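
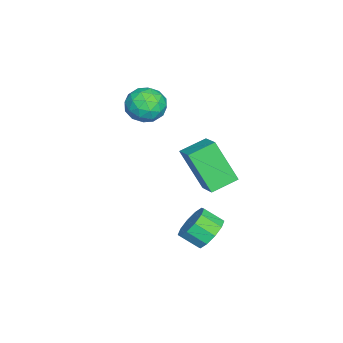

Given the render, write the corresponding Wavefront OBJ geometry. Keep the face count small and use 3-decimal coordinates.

v 1.057 2.677 -1.784
v 1.914 2.721 -1.73
v 1.92 1.888 -1.142
v 1.063 1.843 -1.196
v 1.709 3.003 -1.328
v 1.715 2.17 -0.74
v 1.255 3.16 -1.101
v 1.261 2.327 -0.513
v 0.725 3.133 -1.134
v 0.732 2.299 -0.546
v 0.322 2.931 -1.416
v 0.329 2.097 -0.828
v 0.2 2.632 -1.838
v 0.206 1.799 -1.25
v 0.405 2.35 -2.24
v 0.411 1.517 -1.652
v 0.859 2.193 -2.467
v 0.865 1.36 -1.879
v 1.388 2.221 -2.434
v 1.395 1.387 -1.846
v 1.791 2.423 -2.152
v 1.798 1.589 -1.564
v -2.663 -0.761 3.142
v -1.96 -0.237 2.787
v -1.68 -1.423 4.113
v -0.977 -0.899 3.758
v -1.661 -0.489 4.268
v -2.268 -0.08 3.668
v -1.372 -1.58 3.232
v -1.979 -1.171 2.632
v -1.162 -0.743 2.843
v -1.34 -0.069 3.482
v -2.3 -1.591 3.418
v -2.478 -0.917 4.057
v -2.398 -0.441 2.88
v -1.242 -1.219 4.02
v -1.644 -0.978 4.32
v -1.231 -0.67 4.111
v -2.579 -0.349 3.397
v -2.165 -0.041 3.188
v -1.99 -0.189 4.059
v -1.475 -1.619 3.712
v -1.061 -1.311 3.503
v -2.409 -0.99 2.789
v -1.996 -0.682 2.58
v -1.65 -1.471 2.841
v -1.515 -0.431 2.703
v -0.938 -0.819 3.274
v -1.17 -1.22 2.965
v -1.527 -0.979 2.612
v -1.62 -0.035 3.079
v -1.042 -0.423 3.65
v -1.444 -0.183 3.95
v -1.801 0.058 3.597
v -1.151 -0.332 3.112
v -2.598 -1.237 3.25
v -2.02 -1.625 3.821
v -1.839 -1.718 3.303
v -2.196 -1.477 2.95
v -2.702 -0.841 3.626
v -2.125 -1.229 4.197
v -2.113 -0.681 4.288
v -2.47 -0.44 3.935
v -2.489 -1.328 3.788
v -0.689 1.873 -0.38
v -1.003 0.808 1.461
v -1.502 2.782 0.008
v -1.816 1.717 1.849
v 0.236 2.483 0.131
v -0.078 1.418 1.972
v -0.577 3.392 0.519
v -0.891 2.327 2.36
f 2 1 5
f 2 5 3
f 3 5 6
f 3 6 4
f 5 1 7
f 5 7 6
f 6 7 8
f 6 8 4
f 7 1 9
f 7 9 8
f 8 9 10
f 8 10 4
f 9 1 11
f 9 11 10
f 10 11 12
f 10 12 4
f 11 1 13
f 11 13 12
f 12 13 14
f 12 14 4
f 13 1 15
f 13 15 14
f 14 15 16
f 14 16 4
f 15 1 17
f 15 17 16
f 16 17 18
f 16 18 4
f 17 1 19
f 17 19 18
f 18 19 20
f 18 20 4
f 19 1 21
f 19 21 20
f 20 21 22
f 20 22 4
f 21 1 2
f 21 2 22
f 22 2 3
f 22 3 4
f 23 60 39
f 60 34 63
f 39 63 28
f 60 63 39
f 23 39 35
f 39 28 40
f 35 40 24
f 39 40 35
f 23 35 44
f 35 24 45
f 44 45 30
f 35 45 44
f 23 44 56
f 44 30 59
f 56 59 33
f 44 59 56
f 23 56 60
f 56 33 64
f 60 64 34
f 56 64 60
f 24 40 51
f 40 28 54
f 51 54 32
f 40 54 51
f 28 63 41
f 63 34 62
f 41 62 27
f 63 62 41
f 34 64 61
f 64 33 57
f 61 57 25
f 64 57 61
f 33 59 58
f 59 30 46
f 58 46 29
f 59 46 58
f 30 45 50
f 45 24 47
f 50 47 31
f 45 47 50
f 26 52 38
f 52 32 53
f 38 53 27
f 52 53 38
f 26 38 36
f 38 27 37
f 36 37 25
f 38 37 36
f 26 36 43
f 36 25 42
f 43 42 29
f 36 42 43
f 26 43 48
f 43 29 49
f 48 49 31
f 43 49 48
f 26 48 52
f 48 31 55
f 52 55 32
f 48 55 52
f 27 53 41
f 53 32 54
f 41 54 28
f 53 54 41
f 25 37 61
f 37 27 62
f 61 62 34
f 37 62 61
f 29 42 58
f 42 25 57
f 58 57 33
f 42 57 58
f 31 49 50
f 49 29 46
f 50 46 30
f 49 46 50
f 32 55 51
f 55 31 47
f 51 47 24
f 55 47 51
f 66 68 65
f 69 66 65
f 65 68 67
f 67 69 65
f 66 72 68
f 70 66 69
f 70 72 66
f 68 72 67
f 71 69 67
f 67 72 71
f 71 70 69
f 72 70 71



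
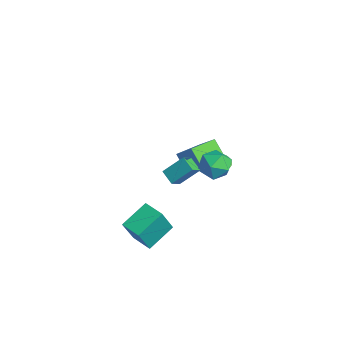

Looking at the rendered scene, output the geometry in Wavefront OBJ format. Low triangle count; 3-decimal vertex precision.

v 0.307 2.756 -0.817
v 0.771 2.782 -1.111
v 1.377 3.21 -0.117
v 0.913 3.184 0.177
v 0.689 2.977 -1.145
v 1.295 3.405 -0.151
v 0.549 3.139 -1.129
v 1.154 3.567 -0.135
v 0.372 3.242 -1.066
v 0.977 3.67 -0.072
v 0.185 3.271 -0.964
v 0.79 3.7 0.029
v 0.017 3.222 -0.841
v 0.622 3.65 0.153
v -0.107 3.102 -0.713
v 0.498 3.53 0.28
v -0.168 2.929 -0.602
v 0.437 3.357 0.392
v -0.157 2.73 -0.523
v 0.449 3.158 0.471
v -0.075 2.535 -0.489
v 0.531 2.963 0.505
v 0.066 2.373 -0.505
v 0.671 2.801 0.489
v 0.243 2.27 -0.568
v 0.848 2.698 0.426
v 0.43 2.24 -0.669
v 1.035 2.669 0.324
v 0.598 2.29 -0.793
v 1.203 2.718 0.201
v 0.722 2.41 -0.92
v 1.327 2.838 0.073
v 0.783 2.583 -1.032
v 1.388 3.011 -0.038
v 2.75 1.977 1.958
v 3.808 1.958 1.683
v 3.072 0.842 3.277
v 4.13 0.823 3.002
v 3.694 1.728 3.434
v 3.495 2.429 2.619
v 3.385 0.371 2.341
v 3.186 1.072 1.526
v 4.201 0.965 1.92
v 4.391 1.804 2.595
v 2.489 0.996 2.365
v 2.679 1.835 3.04
v 2.68 -1.439 2.293
v 2.999 -0.328 3.37
v 2.288 -0.766 1.714
v 2.608 0.345 2.791
v 3.572 -1.285 1.869
v 3.892 -0.174 2.946
v 3.181 -0.612 1.29
v 3.5 0.499 2.367
v 1.62 -2.809 -4.107
v 2.069 -3.671 -2.178
v 1.075 -1.131 -3.231
v 1.524 -1.992 -1.302
v 2.896 -2.348 -4.198
v 3.345 -3.209 -2.269
v 2.351 -0.669 -3.322
v 2.8 -1.531 -1.393
v -3.735 2.951 -4.465
v -4.761 2.715 -3.425
v -4.312 4.776 -4.619
v -5.338 4.539 -3.579
v -2.582 3.421 -3.221
v -3.608 3.184 -2.181
v -3.159 5.245 -3.375
v -4.185 5.009 -2.335
f 2 1 5
f 2 5 3
f 3 5 6
f 3 6 4
f 5 1 7
f 5 7 6
f 6 7 8
f 6 8 4
f 7 1 9
f 7 9 8
f 8 9 10
f 8 10 4
f 9 1 11
f 9 11 10
f 10 11 12
f 10 12 4
f 11 1 13
f 11 13 12
f 12 13 14
f 12 14 4
f 13 1 15
f 13 15 14
f 14 15 16
f 14 16 4
f 15 1 17
f 15 17 16
f 16 17 18
f 16 18 4
f 17 1 19
f 17 19 18
f 18 19 20
f 18 20 4
f 19 1 21
f 19 21 20
f 20 21 22
f 20 22 4
f 21 1 23
f 21 23 22
f 22 23 24
f 22 24 4
f 23 1 25
f 23 25 24
f 24 25 26
f 24 26 4
f 25 1 27
f 25 27 26
f 26 27 28
f 26 28 4
f 27 1 29
f 27 29 28
f 28 29 30
f 28 30 4
f 29 1 31
f 29 31 30
f 30 31 32
f 30 32 4
f 31 1 33
f 31 33 32
f 32 33 34
f 32 34 4
f 33 1 2
f 33 2 34
f 34 2 3
f 34 3 4
f 35 46 40
f 35 40 36
f 35 36 42
f 35 42 45
f 35 45 46
f 36 40 44
f 40 46 39
f 46 45 37
f 45 42 41
f 42 36 43
f 38 44 39
f 38 39 37
f 38 37 41
f 38 41 43
f 38 43 44
f 39 44 40
f 37 39 46
f 41 37 45
f 43 41 42
f 44 43 36
f 48 50 47
f 51 48 47
f 47 50 49
f 49 51 47
f 48 54 50
f 52 48 51
f 52 54 48
f 50 54 49
f 53 51 49
f 49 54 53
f 53 52 51
f 54 52 53
f 56 58 55
f 59 56 55
f 55 58 57
f 57 59 55
f 56 62 58
f 60 56 59
f 60 62 56
f 58 62 57
f 61 59 57
f 57 62 61
f 61 60 59
f 62 60 61
f 64 66 63
f 67 64 63
f 63 66 65
f 65 67 63
f 64 70 66
f 68 64 67
f 68 70 64
f 66 70 65
f 69 67 65
f 65 70 69
f 69 68 67
f 70 68 69



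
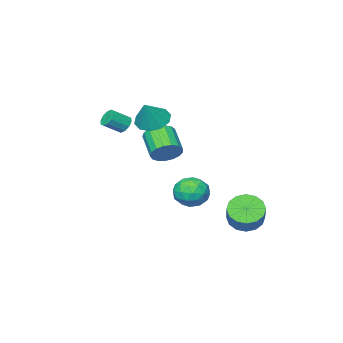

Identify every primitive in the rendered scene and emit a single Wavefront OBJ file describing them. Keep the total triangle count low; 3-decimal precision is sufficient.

v 3.239 -0.72 2.588
v 3.61 -0.585 2.123
v 4.533 -0.906 2.767
v 4.161 -1.04 3.232
v 3.571 -0.275 2.334
v 4.493 -0.596 2.978
v 3.404 -0.135 2.642
v 4.327 -0.456 3.286
v 3.175 -0.218 2.929
v 4.098 -0.539 3.573
v 2.97 -0.493 3.086
v 3.893 -0.813 3.73
v 2.867 -0.854 3.053
v 3.79 -1.175 3.697
v 2.907 -1.164 2.842
v 3.829 -1.485 3.486
v 3.073 -1.304 2.534
v 3.996 -1.625 3.178
v 3.302 -1.221 2.247
v 4.225 -1.542 2.891
v 3.507 -0.947 2.09
v 4.43 -1.267 2.734
v 1.063 -1.016 2.436
v 1.717 -0.445 1.845
v 1.957 -0.624 3.804
v 1.238 -0.057 2.047
v 0.692 -0.035 2.397
v 0.288 -0.388 2.763
v 0.18 -0.981 3.003
v 0.41 -1.587 3.028
v 0.889 -1.976 2.826
v 1.434 -1.998 2.475
v 1.838 -1.645 2.11
v 1.946 -1.052 1.869
v -2.043 3.193 -4.507
v -1.258 3.309 -5.21
v -0.312 4.383 -3.976
v -1.097 4.267 -3.273
v -1.601 3.726 -5.31
v -0.655 4.8 -4.076
v -2.062 3.999 -5.194
v -1.116 5.074 -3.961
v -2.519 4.057 -4.895
v -1.572 5.131 -3.661
v -2.847 3.883 -4.492
v -1.901 4.958 -3.258
v -2.96 3.524 -4.092
v -2.014 4.599 -2.858
v -2.828 3.077 -3.804
v -1.882 4.151 -2.57
v -2.485 2.66 -3.704
v -1.539 3.734 -2.47
v -2.024 2.386 -3.819
v -1.078 3.461 -2.586
v -1.568 2.329 -4.119
v -0.621 3.403 -2.885
v -1.239 2.502 -4.522
v -0.293 3.577 -3.288
v -1.126 2.861 -4.922
v -0.18 3.936 -3.688
v -1.527 0.408 -2.835
v -1.108 1.104 -3.598
v 0.128 -0.224 -2.502
v 0.547 0.472 -3.265
v 0.134 0.874 -2.311
v -0.889 1.265 -2.517
v -0.091 -0.385 -3.583
v -1.114 0.006 -3.789
v -0.22 0.614 -4.06
v -0.082 1.392 -3.274
v -0.898 -0.512 -2.826
v -0.76 0.266 -2.04
v -1.463 0.811 -3.246
v 0.483 0.069 -2.854
v 0.24 0.305 -2.294
v 0.487 0.714 -2.742
v -1.335 0.906 -2.61
v -1.088 1.315 -3.059
v -0.358 1.18 -2.302
v 0.108 -0.435 -3.041
v 0.355 -0.026 -3.49
v -1.467 0.166 -3.358
v -1.22 0.575 -3.806
v -0.622 -0.3 -3.798
v -0.695 0.933 -3.966
v 0.278 0.561 -3.77
v -0.097 0.058 -3.957
v -0.698 0.287 -4.078
v -0.614 1.39 -3.504
v 0.36 1.019 -3.308
v 0.117 1.255 -2.748
v -0.485 1.484 -2.869
v -0.092 1.102 -3.776
v -1.34 -0.139 -2.792
v -0.366 -0.51 -2.596
v -0.495 -0.604 -3.231
v -1.097 -0.375 -3.352
v -1.258 0.319 -2.33
v -0.285 -0.053 -2.134
v -0.282 0.593 -2.022
v -0.883 0.822 -2.143
v -0.888 -0.222 -2.324
v -0.628 -1.858 -0.764
v 0.157 -1.79 -0.217
v -0.426 -3.175 0.792
v -1.212 -3.242 0.244
v -0.145 -1.512 -0.01
v -0.729 -2.897 0.998
v -0.558 -1.313 0.023
v -1.141 -2.698 1.032
v -0.987 -1.239 -0.123
v -1.571 -2.624 0.885
v -1.334 -1.307 -0.417
v -1.917 -2.692 0.592
v -1.519 -1.501 -0.79
v -2.103 -2.886 0.219
v -1.5 -1.776 -1.157
v -2.084 -3.161 -0.149
v -1.282 -2.07 -1.435
v -1.865 -3.455 -0.426
v -0.913 -2.316 -1.558
v -1.497 -3.701 -0.55
v -0.48 -2.456 -1.5
v -1.063 -3.841 -0.491
v -0.08 -2.459 -1.273
v -0.664 -3.844 -0.265
v 0.194 -2.325 -0.93
v -0.39 -3.71 0.079
v 0.28 -2.083 -0.549
v -0.304 -3.468 0.46
f 2 1 5
f 2 5 3
f 3 5 6
f 3 6 4
f 5 1 7
f 5 7 6
f 6 7 8
f 6 8 4
f 7 1 9
f 7 9 8
f 8 9 10
f 8 10 4
f 9 1 11
f 9 11 10
f 10 11 12
f 10 12 4
f 11 1 13
f 11 13 12
f 12 13 14
f 12 14 4
f 13 1 15
f 13 15 14
f 14 15 16
f 14 16 4
f 15 1 17
f 15 17 16
f 16 17 18
f 16 18 4
f 17 1 19
f 17 19 18
f 18 19 20
f 18 20 4
f 19 1 21
f 19 21 20
f 20 21 22
f 20 22 4
f 21 1 2
f 21 2 22
f 22 2 3
f 22 3 4
f 24 23 26
f 24 26 25
f 26 23 27
f 26 27 25
f 27 23 28
f 27 28 25
f 28 23 29
f 28 29 25
f 29 23 30
f 29 30 25
f 30 23 31
f 30 31 25
f 31 23 32
f 31 32 25
f 32 23 33
f 32 33 25
f 33 23 34
f 33 34 25
f 34 23 24
f 34 24 25
f 36 35 39
f 36 39 37
f 37 39 40
f 37 40 38
f 39 35 41
f 39 41 40
f 40 41 42
f 40 42 38
f 41 35 43
f 41 43 42
f 42 43 44
f 42 44 38
f 43 35 45
f 43 45 44
f 44 45 46
f 44 46 38
f 45 35 47
f 45 47 46
f 46 47 48
f 46 48 38
f 47 35 49
f 47 49 48
f 48 49 50
f 48 50 38
f 49 35 51
f 49 51 50
f 50 51 52
f 50 52 38
f 51 35 53
f 51 53 52
f 52 53 54
f 52 54 38
f 53 35 55
f 53 55 54
f 54 55 56
f 54 56 38
f 55 35 57
f 55 57 56
f 56 57 58
f 56 58 38
f 57 35 59
f 57 59 58
f 58 59 60
f 58 60 38
f 59 35 36
f 59 36 60
f 60 36 37
f 60 37 38
f 61 98 77
f 98 72 101
f 77 101 66
f 98 101 77
f 61 77 73
f 77 66 78
f 73 78 62
f 77 78 73
f 61 73 82
f 73 62 83
f 82 83 68
f 73 83 82
f 61 82 94
f 82 68 97
f 94 97 71
f 82 97 94
f 61 94 98
f 94 71 102
f 98 102 72
f 94 102 98
f 62 78 89
f 78 66 92
f 89 92 70
f 78 92 89
f 66 101 79
f 101 72 100
f 79 100 65
f 101 100 79
f 72 102 99
f 102 71 95
f 99 95 63
f 102 95 99
f 71 97 96
f 97 68 84
f 96 84 67
f 97 84 96
f 68 83 88
f 83 62 85
f 88 85 69
f 83 85 88
f 64 90 76
f 90 70 91
f 76 91 65
f 90 91 76
f 64 76 74
f 76 65 75
f 74 75 63
f 76 75 74
f 64 74 81
f 74 63 80
f 81 80 67
f 74 80 81
f 64 81 86
f 81 67 87
f 86 87 69
f 81 87 86
f 64 86 90
f 86 69 93
f 90 93 70
f 86 93 90
f 65 91 79
f 91 70 92
f 79 92 66
f 91 92 79
f 63 75 99
f 75 65 100
f 99 100 72
f 75 100 99
f 67 80 96
f 80 63 95
f 96 95 71
f 80 95 96
f 69 87 88
f 87 67 84
f 88 84 68
f 87 84 88
f 70 93 89
f 93 69 85
f 89 85 62
f 93 85 89
f 104 103 107
f 104 107 105
f 105 107 108
f 105 108 106
f 107 103 109
f 107 109 108
f 108 109 110
f 108 110 106
f 109 103 111
f 109 111 110
f 110 111 112
f 110 112 106
f 111 103 113
f 111 113 112
f 112 113 114
f 112 114 106
f 113 103 115
f 113 115 114
f 114 115 116
f 114 116 106
f 115 103 117
f 115 117 116
f 116 117 118
f 116 118 106
f 117 103 119
f 117 119 118
f 118 119 120
f 118 120 106
f 119 103 121
f 119 121 120
f 120 121 122
f 120 122 106
f 121 103 123
f 121 123 122
f 122 123 124
f 122 124 106
f 123 103 125
f 123 125 124
f 124 125 126
f 124 126 106
f 125 103 127
f 125 127 126
f 126 127 128
f 126 128 106
f 127 103 129
f 127 129 128
f 128 129 130
f 128 130 106
f 129 103 104
f 129 104 130
f 130 104 105
f 130 105 106



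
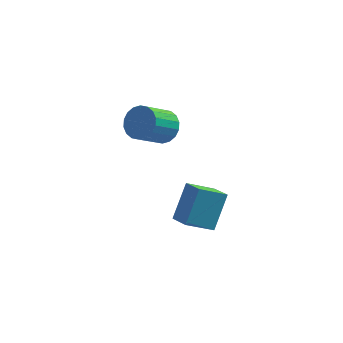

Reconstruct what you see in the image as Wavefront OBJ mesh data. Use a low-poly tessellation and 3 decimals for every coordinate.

v 3.99 -3.476 -5.214
v 2.612 -3.939 -4.258
v 4.62 -2.185 -3.682
v 3.242 -2.648 -2.726
v 4.618 -4.352 -4.734
v 3.24 -4.815 -3.778
v 5.248 -3.061 -3.202
v 3.87 -3.524 -2.246
v 2.123 -1.661 0.842
v 2.48 -1.125 1.54
v 1.394 -2.062 2.816
v 1.037 -2.599 2.118
v 2.142 -0.904 1.414
v 1.056 -1.841 2.691
v 1.8 -0.833 1.176
v 0.714 -1.77 2.452
v 1.522 -0.926 0.871
v 0.437 -1.863 2.147
v 1.363 -1.165 0.56
v 0.278 -2.102 1.837
v 1.355 -1.502 0.306
v 0.269 -2.439 1.582
v 1.499 -1.871 0.157
v 0.413 -2.808 1.433
v 1.766 -2.198 0.144
v 0.68 -3.135 1.42
v 2.104 -2.419 0.269
v 1.018 -3.356 1.546
v 2.446 -2.49 0.508
v 1.36 -3.427 1.784
v 2.723 -2.397 0.813
v 1.638 -3.334 2.089
v 2.882 -2.158 1.123
v 1.797 -3.095 2.4
v 2.891 -1.821 1.378
v 1.805 -2.758 2.654
v 2.747 -1.452 1.527
v 1.661 -2.389 2.803
f 2 4 1
f 5 2 1
f 1 4 3
f 3 5 1
f 2 8 4
f 6 2 5
f 6 8 2
f 4 8 3
f 7 5 3
f 3 8 7
f 7 6 5
f 8 6 7
f 10 9 13
f 10 13 11
f 11 13 14
f 11 14 12
f 13 9 15
f 13 15 14
f 14 15 16
f 14 16 12
f 15 9 17
f 15 17 16
f 16 17 18
f 16 18 12
f 17 9 19
f 17 19 18
f 18 19 20
f 18 20 12
f 19 9 21
f 19 21 20
f 20 21 22
f 20 22 12
f 21 9 23
f 21 23 22
f 22 23 24
f 22 24 12
f 23 9 25
f 23 25 24
f 24 25 26
f 24 26 12
f 25 9 27
f 25 27 26
f 26 27 28
f 26 28 12
f 27 9 29
f 27 29 28
f 28 29 30
f 28 30 12
f 29 9 31
f 29 31 30
f 30 31 32
f 30 32 12
f 31 9 33
f 31 33 32
f 32 33 34
f 32 34 12
f 33 9 35
f 33 35 34
f 34 35 36
f 34 36 12
f 35 9 37
f 35 37 36
f 36 37 38
f 36 38 12
f 37 9 10
f 37 10 38
f 38 10 11
f 38 11 12



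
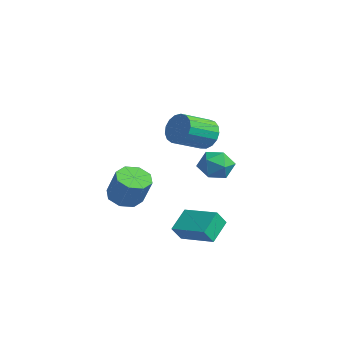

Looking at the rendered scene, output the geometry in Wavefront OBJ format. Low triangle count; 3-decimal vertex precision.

v 0.976 -1.159 0.829
v 1.45 -0.417 1.459
v 2.53 -1.923 0.561
v 3.004 -1.181 1.191
v 2.34 -1.917 1.627
v 1.379 -1.445 1.793
v 2.601 -0.895 0.227
v 1.64 -0.423 0.393
v 2.454 -0.254 1.087
v 2.293 -0.885 1.952
v 1.687 -1.455 0.068
v 1.526 -2.086 0.933
v 1.304 -1.385 3.036
v 1.912 -0.994 3.741
v 2.164 -2.804 4.529
v 1.556 -3.195 3.824
v 1.472 -0.968 3.941
v 1.724 -2.778 4.728
v 0.994 -1.038 3.933
v 1.246 -2.848 4.72
v 0.587 -1.187 3.719
v 0.839 -2.998 4.507
v 0.344 -1.382 3.349
v 0.596 -3.192 4.137
v 0.321 -1.577 2.908
v 0.573 -3.388 3.695
v 0.523 -1.729 2.496
v 0.775 -3.539 3.283
v 0.905 -1.801 2.207
v 1.156 -3.611 2.995
v 1.377 -1.778 2.109
v 1.629 -3.588 2.896
v 1.833 -1.665 2.223
v 2.085 -3.475 3.01
v 2.168 -1.488 2.523
v 2.42 -3.298 3.311
v 2.305 -1.287 2.941
v 2.557 -3.097 3.729
v 2.213 -1.109 3.381
v 2.464 -2.919 4.168
v 2.849 -4.211 -2.744
v 2.164 -3.095 -1.825
v 2.701 -3.579 -3.62
v 2.017 -2.463 -2.701
v 4.743 -3.317 -2.419
v 4.059 -2.201 -1.5
v 4.596 -2.685 -3.295
v 3.911 -1.569 -2.376
v -3.196 -4.006 -2.595
v -2.639 -3.184 -2.965
v -1.667 -3.072 -1.255
v -2.224 -3.894 -0.885
v -3.321 -2.953 -2.593
v -2.349 -2.842 -0.883
v -3.93 -3.339 -2.221
v -2.959 -3.228 -0.511
v -4.109 -4.116 -2.069
v -3.138 -4.004 -0.359
v -3.753 -4.828 -2.225
v -2.781 -4.716 -0.515
v -3.071 -5.058 -2.597
v -2.099 -4.947 -0.887
v -2.461 -4.672 -2.969
v -1.49 -4.561 -1.259
v -2.282 -3.896 -3.121
v -1.311 -3.784 -1.411
f 1 12 6
f 1 6 2
f 1 2 8
f 1 8 11
f 1 11 12
f 2 6 10
f 6 12 5
f 12 11 3
f 11 8 7
f 8 2 9
f 4 10 5
f 4 5 3
f 4 3 7
f 4 7 9
f 4 9 10
f 5 10 6
f 3 5 12
f 7 3 11
f 9 7 8
f 10 9 2
f 14 13 17
f 14 17 15
f 15 17 18
f 15 18 16
f 17 13 19
f 17 19 18
f 18 19 20
f 18 20 16
f 19 13 21
f 19 21 20
f 20 21 22
f 20 22 16
f 21 13 23
f 21 23 22
f 22 23 24
f 22 24 16
f 23 13 25
f 23 25 24
f 24 25 26
f 24 26 16
f 25 13 27
f 25 27 26
f 26 27 28
f 26 28 16
f 27 13 29
f 27 29 28
f 28 29 30
f 28 30 16
f 29 13 31
f 29 31 30
f 30 31 32
f 30 32 16
f 31 13 33
f 31 33 32
f 32 33 34
f 32 34 16
f 33 13 35
f 33 35 34
f 34 35 36
f 34 36 16
f 35 13 37
f 35 37 36
f 36 37 38
f 36 38 16
f 37 13 39
f 37 39 38
f 38 39 40
f 38 40 16
f 39 13 14
f 39 14 40
f 40 14 15
f 40 15 16
f 42 44 41
f 45 42 41
f 41 44 43
f 43 45 41
f 42 48 44
f 46 42 45
f 46 48 42
f 44 48 43
f 47 45 43
f 43 48 47
f 47 46 45
f 48 46 47
f 50 49 53
f 50 53 51
f 51 53 54
f 51 54 52
f 53 49 55
f 53 55 54
f 54 55 56
f 54 56 52
f 55 49 57
f 55 57 56
f 56 57 58
f 56 58 52
f 57 49 59
f 57 59 58
f 58 59 60
f 58 60 52
f 59 49 61
f 59 61 60
f 60 61 62
f 60 62 52
f 61 49 63
f 61 63 62
f 62 63 64
f 62 64 52
f 63 49 65
f 63 65 64
f 64 65 66
f 64 66 52
f 65 49 50
f 65 50 66
f 66 50 51
f 66 51 52



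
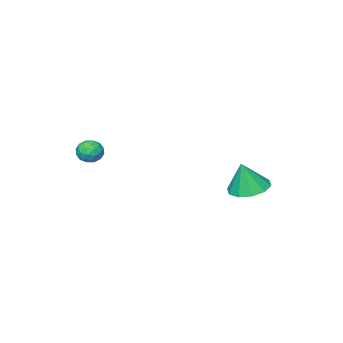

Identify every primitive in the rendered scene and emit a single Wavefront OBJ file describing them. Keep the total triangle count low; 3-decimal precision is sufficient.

v -2.094 1.174 -2.885
v -1.136 1.503 -3.123
v -1.666 1.066 -1.315
v -1.496 2.018 -2.99
v -2.084 2.211 -2.816
v -2.676 2.008 -2.669
v -3.045 1.486 -2.604
v -3.051 0.845 -2.647
v -2.691 0.329 -2.78
v -2.103 0.136 -2.953
v -1.511 0.339 -3.1
v -1.142 0.861 -3.165
v 3.421 -2.461 -0.027
v 4.026 -2.252 -0.266
v 3.694 -3.508 -0.254
v 4.299 -3.299 -0.493
v 4.162 -3.257 0.175
v 3.994 -2.609 0.316
v 3.726 -3.151 -0.836
v 3.558 -2.503 -0.695
v 4.215 -2.678 -0.766
v 4.484 -2.743 -0.141
v 3.236 -3.017 -0.379
v 3.505 -3.082 0.246
v 3.7 -2.264 -0.127
v 4.02 -3.496 -0.393
v 3.94 -3.471 -0.001
v 4.296 -3.348 -0.141
v 3.681 -2.475 0.215
v 4.036 -2.352 0.075
v 4.116 -2.942 0.334
v 3.684 -3.408 -0.595
v 4.039 -3.285 -0.735
v 3.424 -2.412 -0.379
v 3.78 -2.289 -0.519
v 3.604 -2.818 -0.854
v 4.166 -2.392 -0.561
v 4.327 -3.008 -0.694
v 3.99 -2.92 -0.896
v 3.891 -2.54 -0.813
v 4.325 -2.43 -0.193
v 4.485 -3.046 -0.327
v 4.404 -3.021 0.066
v 4.305 -2.641 0.148
v 4.436 -2.681 -0.487
v 3.235 -2.714 -0.193
v 3.395 -3.33 -0.327
v 3.415 -3.119 -0.668
v 3.316 -2.739 -0.586
v 3.393 -2.752 0.174
v 3.554 -3.368 0.041
v 3.829 -3.22 0.293
v 3.73 -2.84 0.376
v 3.284 -3.079 -0.033
f 2 1 4
f 2 4 3
f 4 1 5
f 4 5 3
f 5 1 6
f 5 6 3
f 6 1 7
f 6 7 3
f 7 1 8
f 7 8 3
f 8 1 9
f 8 9 3
f 9 1 10
f 9 10 3
f 10 1 11
f 10 11 3
f 11 1 12
f 11 12 3
f 12 1 2
f 12 2 3
f 13 50 29
f 50 24 53
f 29 53 18
f 50 53 29
f 13 29 25
f 29 18 30
f 25 30 14
f 29 30 25
f 13 25 34
f 25 14 35
f 34 35 20
f 25 35 34
f 13 34 46
f 34 20 49
f 46 49 23
f 34 49 46
f 13 46 50
f 46 23 54
f 50 54 24
f 46 54 50
f 14 30 41
f 30 18 44
f 41 44 22
f 30 44 41
f 18 53 31
f 53 24 52
f 31 52 17
f 53 52 31
f 24 54 51
f 54 23 47
f 51 47 15
f 54 47 51
f 23 49 48
f 49 20 36
f 48 36 19
f 49 36 48
f 20 35 40
f 35 14 37
f 40 37 21
f 35 37 40
f 16 42 28
f 42 22 43
f 28 43 17
f 42 43 28
f 16 28 26
f 28 17 27
f 26 27 15
f 28 27 26
f 16 26 33
f 26 15 32
f 33 32 19
f 26 32 33
f 16 33 38
f 33 19 39
f 38 39 21
f 33 39 38
f 16 38 42
f 38 21 45
f 42 45 22
f 38 45 42
f 17 43 31
f 43 22 44
f 31 44 18
f 43 44 31
f 15 27 51
f 27 17 52
f 51 52 24
f 27 52 51
f 19 32 48
f 32 15 47
f 48 47 23
f 32 47 48
f 21 39 40
f 39 19 36
f 40 36 20
f 39 36 40
f 22 45 41
f 45 21 37
f 41 37 14
f 45 37 41



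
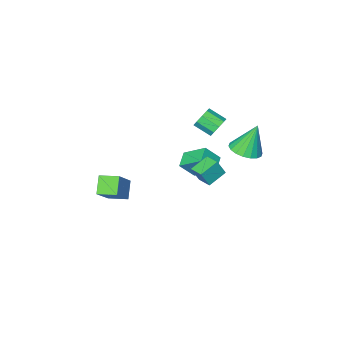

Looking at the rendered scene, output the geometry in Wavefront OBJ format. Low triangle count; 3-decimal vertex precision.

v -2.727 0.8 0.909
v -2.134 0.934 0.582
v -1.641 0.074 1.125
v -2.233 -0.06 1.451
v -2.154 1.177 0.986
v -1.661 0.317 1.529
v -2.442 1.244 1.354
v -1.949 0.384 1.896
v -2.863 1.103 1.513
v -2.37 0.243 2.056
v -3.221 0.82 1.39
v -2.728 -0.039 1.933
v -3.347 0.528 1.041
v -2.854 -0.332 1.584
v -3.182 0.363 0.631
v -2.689 -0.497 1.173
v -2.805 0.402 0.35
v -2.312 -0.457 0.893
v -2.391 0.628 0.331
v -1.898 -0.232 0.874
v -2.242 1.224 -1.8
v -1.795 1.082 -0.838
v -2.235 2.154 -1.665
v -1.789 2.012 -0.703
v -1.151 1.288 -2.297
v -0.705 1.146 -1.335
v -1.145 2.218 -2.162
v -0.698 2.076 -1.2
v -2.329 3.689 1.078
v -1.467 3.574 1.377
v -2.911 3.911 2.842
v -1.49 3.979 1.319
v -1.679 4.326 1.212
v -1.997 4.547 1.08
v -2.381 4.598 0.947
v -2.755 4.469 0.84
v -3.044 4.185 0.78
v -3.192 3.803 0.779
v -3.168 3.399 0.838
v -2.979 3.052 0.944
v -2.661 2.831 1.077
v -2.277 2.78 1.21
v -1.904 2.909 1.317
v -1.614 3.192 1.377
v 3.342 -0.609 -3.008
v 2.778 -1.234 -2.182
v 2.633 0.231 -2.857
v 2.069 -0.394 -2.03
v 4.511 0.134 -1.65
v 3.947 -0.491 -0.823
v 3.802 0.974 -1.498
v 3.238 0.349 -0.672
v -3.65 -2.222 -4.207
v -2.88 -2.562 -3.27
v -4.225 -0.992 -3.287
v -3.454 -1.332 -2.351
v -2.906 -1.588 -4.589
v -2.135 -1.928 -3.653
v -3.48 -0.358 -3.67
v -2.71 -0.698 -2.733
f 2 1 5
f 2 5 3
f 3 5 6
f 3 6 4
f 5 1 7
f 5 7 6
f 6 7 8
f 6 8 4
f 7 1 9
f 7 9 8
f 8 9 10
f 8 10 4
f 9 1 11
f 9 11 10
f 10 11 12
f 10 12 4
f 11 1 13
f 11 13 12
f 12 13 14
f 12 14 4
f 13 1 15
f 13 15 14
f 14 15 16
f 14 16 4
f 15 1 17
f 15 17 16
f 16 17 18
f 16 18 4
f 17 1 19
f 17 19 18
f 18 19 20
f 18 20 4
f 19 1 2
f 19 2 20
f 20 2 3
f 20 3 4
f 22 24 21
f 25 22 21
f 21 24 23
f 23 25 21
f 22 28 24
f 26 22 25
f 26 28 22
f 24 28 23
f 27 25 23
f 23 28 27
f 27 26 25
f 28 26 27
f 30 29 32
f 30 32 31
f 32 29 33
f 32 33 31
f 33 29 34
f 33 34 31
f 34 29 35
f 34 35 31
f 35 29 36
f 35 36 31
f 36 29 37
f 36 37 31
f 37 29 38
f 37 38 31
f 38 29 39
f 38 39 31
f 39 29 40
f 39 40 31
f 40 29 41
f 40 41 31
f 41 29 42
f 41 42 31
f 42 29 43
f 42 43 31
f 43 29 44
f 43 44 31
f 44 29 30
f 44 30 31
f 46 48 45
f 49 46 45
f 45 48 47
f 47 49 45
f 46 52 48
f 50 46 49
f 50 52 46
f 48 52 47
f 51 49 47
f 47 52 51
f 51 50 49
f 52 50 51
f 54 56 53
f 57 54 53
f 53 56 55
f 55 57 53
f 54 60 56
f 58 54 57
f 58 60 54
f 56 60 55
f 59 57 55
f 55 60 59
f 59 58 57
f 60 58 59



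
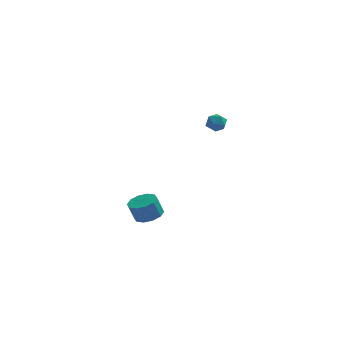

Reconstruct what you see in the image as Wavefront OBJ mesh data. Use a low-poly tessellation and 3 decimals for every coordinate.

v -3.707 1.188 -4.155
v -2.901 1.195 -3.884
v -3.267 1.16 -2.795
v -4.073 1.152 -3.065
v -3.064 1.693 -3.923
v -3.43 1.657 -2.833
v -3.473 1.998 -4.05
v -3.838 1.962 -2.96
v -3.971 1.993 -4.217
v -4.336 1.958 -3.127
v -4.368 1.681 -4.361
v -4.734 1.646 -3.271
v -4.513 1.18 -4.425
v -4.879 1.145 -3.336
v -4.35 0.683 -4.387
v -4.716 0.647 -3.297
v -3.942 0.378 -4.26
v -4.307 0.342 -3.17
v -3.444 0.382 -4.093
v -3.809 0.347 -3.003
v -3.046 0.694 -3.949
v -3.412 0.659 -2.859
v 0.018 0.157 3.654
v 0.442 -0.164 3.994
v -0.642 -0.616 3.746
v -0.218 -0.937 4.086
v -0.489 -0.42 4.326
v -0.081 0.058 4.269
v -0.119 -0.838 3.471
v 0.289 -0.36 3.414
v 0.357 -0.779 3.881
v 0.129 -0.52 4.409
v -0.329 -0.26 3.331
v -0.557 -0.001 3.859
f 2 1 5
f 2 5 3
f 3 5 6
f 3 6 4
f 5 1 7
f 5 7 6
f 6 7 8
f 6 8 4
f 7 1 9
f 7 9 8
f 8 9 10
f 8 10 4
f 9 1 11
f 9 11 10
f 10 11 12
f 10 12 4
f 11 1 13
f 11 13 12
f 12 13 14
f 12 14 4
f 13 1 15
f 13 15 14
f 14 15 16
f 14 16 4
f 15 1 17
f 15 17 16
f 16 17 18
f 16 18 4
f 17 1 19
f 17 19 18
f 18 19 20
f 18 20 4
f 19 1 21
f 19 21 20
f 20 21 22
f 20 22 4
f 21 1 2
f 21 2 22
f 22 2 3
f 22 3 4
f 23 34 28
f 23 28 24
f 23 24 30
f 23 30 33
f 23 33 34
f 24 28 32
f 28 34 27
f 34 33 25
f 33 30 29
f 30 24 31
f 26 32 27
f 26 27 25
f 26 25 29
f 26 29 31
f 26 31 32
f 27 32 28
f 25 27 34
f 29 25 33
f 31 29 30
f 32 31 24



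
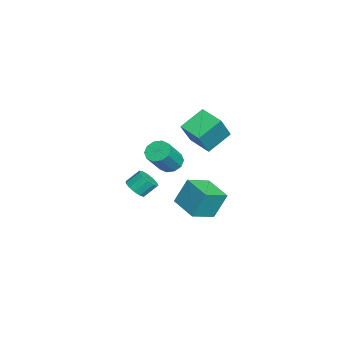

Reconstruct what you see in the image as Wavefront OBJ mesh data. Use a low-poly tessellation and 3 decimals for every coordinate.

v -0.072 -0.47 -2.935
v -0.226 0.278 -1.261
v 1.416 0.594 -3.273
v 1.262 1.341 -1.599
v 0.938 -1.681 -2.301
v 0.784 -0.934 -0.627
v 2.426 -0.618 -2.639
v 2.272 0.13 -0.965
v 3.397 -1.779 2.293
v 3.948 -1.995 1.784
v 4.994 -2.657 3.199
v 4.443 -2.441 3.707
v 4.043 -1.544 1.925
v 5.089 -2.206 3.339
v 3.892 -1.182 2.206
v 4.938 -1.845 3.62
v 3.552 -1.049 2.52
v 4.598 -1.711 3.935
v 3.152 -1.194 2.747
v 4.199 -1.857 4.162
v 2.846 -1.563 2.801
v 3.892 -2.225 4.216
v 2.751 -2.014 2.661
v 3.797 -2.676 4.075
v 2.902 -2.375 2.38
v 3.948 -3.038 3.794
v 3.242 -2.509 2.065
v 4.288 -3.171 3.48
v 3.641 -2.363 1.838
v 4.688 -3.026 3.253
v -3.5 -0.878 0.297
v -4.407 0.377 1.291
v -2.373 0.217 -0.056
v -3.28 1.471 0.938
v -2.44 -1.431 1.962
v -3.347 -0.177 2.956
v -1.313 -0.337 1.609
v -2.22 0.918 2.603
v -2.461 -4.083 -3.34
v -1.734 -3.792 -3.446
v -1.933 -3.006 -2.645
v -2.659 -3.297 -2.54
v -1.999 -3.572 -3.728
v -2.198 -2.786 -2.927
v -2.411 -3.515 -3.887
v -2.61 -2.728 -3.086
v -2.839 -3.638 -3.872
v -3.037 -2.851 -3.071
v -3.146 -3.902 -3.689
v -3.345 -3.115 -2.888
v -3.236 -4.224 -3.395
v -3.435 -3.437 -2.594
v -3.08 -4.501 -3.084
v -3.279 -3.715 -2.283
v -2.727 -4.646 -2.854
v -2.926 -3.859 -2.053
v -2.29 -4.612 -2.779
v -2.488 -3.825 -1.978
v -1.906 -4.41 -2.882
v -2.105 -3.623 -2.081
v -1.699 -4.104 -3.131
v -1.898 -3.318 -2.33
f 2 4 1
f 5 2 1
f 1 4 3
f 3 5 1
f 2 8 4
f 6 2 5
f 6 8 2
f 4 8 3
f 7 5 3
f 3 8 7
f 7 6 5
f 8 6 7
f 10 9 13
f 10 13 11
f 11 13 14
f 11 14 12
f 13 9 15
f 13 15 14
f 14 15 16
f 14 16 12
f 15 9 17
f 15 17 16
f 16 17 18
f 16 18 12
f 17 9 19
f 17 19 18
f 18 19 20
f 18 20 12
f 19 9 21
f 19 21 20
f 20 21 22
f 20 22 12
f 21 9 23
f 21 23 22
f 22 23 24
f 22 24 12
f 23 9 25
f 23 25 24
f 24 25 26
f 24 26 12
f 25 9 27
f 25 27 26
f 26 27 28
f 26 28 12
f 27 9 29
f 27 29 28
f 28 29 30
f 28 30 12
f 29 9 10
f 29 10 30
f 30 10 11
f 30 11 12
f 32 34 31
f 35 32 31
f 31 34 33
f 33 35 31
f 32 38 34
f 36 32 35
f 36 38 32
f 34 38 33
f 37 35 33
f 33 38 37
f 37 36 35
f 38 36 37
f 40 39 43
f 40 43 41
f 41 43 44
f 41 44 42
f 43 39 45
f 43 45 44
f 44 45 46
f 44 46 42
f 45 39 47
f 45 47 46
f 46 47 48
f 46 48 42
f 47 39 49
f 47 49 48
f 48 49 50
f 48 50 42
f 49 39 51
f 49 51 50
f 50 51 52
f 50 52 42
f 51 39 53
f 51 53 52
f 52 53 54
f 52 54 42
f 53 39 55
f 53 55 54
f 54 55 56
f 54 56 42
f 55 39 57
f 55 57 56
f 56 57 58
f 56 58 42
f 57 39 59
f 57 59 58
f 58 59 60
f 58 60 42
f 59 39 61
f 59 61 60
f 60 61 62
f 60 62 42
f 61 39 40
f 61 40 62
f 62 40 41
f 62 41 42



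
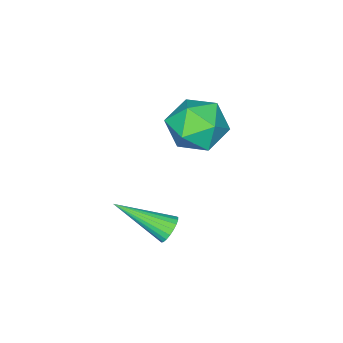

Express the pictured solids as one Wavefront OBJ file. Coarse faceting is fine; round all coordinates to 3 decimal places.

v -0.313 0.096 -3.822
v 0.039 0.416 -3.61
v 0.513 -1.436 -2.878
v -0.12 0.42 -3.464
v -0.313 0.369 -3.379
v -0.505 0.27 -3.371
v -0.664 0.142 -3.441
v -0.762 0.005 -3.577
v -0.783 -0.116 -3.755
v -0.722 -0.2 -3.944
v -0.591 -0.233 -4.113
v -0.411 -0.209 -4.231
v -0.215 -0.132 -4.279
v -0.035 -0.016 -4.247
v 0.096 0.12 -4.142
v 0.157 0.251 -3.981
v 0.137 0.356 -3.793
v -3.04 -0.494 -0.332
v -2.733 -0.06 0.587
v -1.407 -0.52 -0.867
v -1.1 -0.086 0.052
v -1.467 -1.082 0.032
v -2.476 -1.066 0.363
v -1.664 0.486 -0.643
v -2.673 0.502 -0.312
v -1.882 0.546 0.395
v -1.76 -0.423 0.812
v -2.38 -0.157 -1.092
v -2.258 -1.126 -0.675
f 2 1 4
f 2 4 3
f 4 1 5
f 4 5 3
f 5 1 6
f 5 6 3
f 6 1 7
f 6 7 3
f 7 1 8
f 7 8 3
f 8 1 9
f 8 9 3
f 9 1 10
f 9 10 3
f 10 1 11
f 10 11 3
f 11 1 12
f 11 12 3
f 12 1 13
f 12 13 3
f 13 1 14
f 13 14 3
f 14 1 15
f 14 15 3
f 15 1 16
f 15 16 3
f 16 1 17
f 16 17 3
f 17 1 2
f 17 2 3
f 18 29 23
f 18 23 19
f 18 19 25
f 18 25 28
f 18 28 29
f 19 23 27
f 23 29 22
f 29 28 20
f 28 25 24
f 25 19 26
f 21 27 22
f 21 22 20
f 21 20 24
f 21 24 26
f 21 26 27
f 22 27 23
f 20 22 29
f 24 20 28
f 26 24 25
f 27 26 19



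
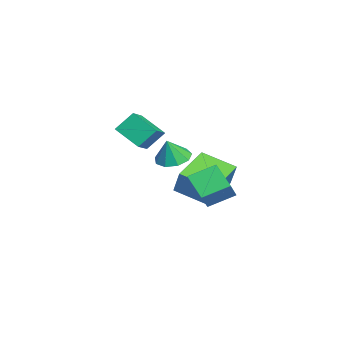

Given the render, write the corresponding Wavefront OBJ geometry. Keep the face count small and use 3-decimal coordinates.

v 2.069 2.621 -2.207
v 1.82 3.736 -1.675
v 3.048 3.177 -2.915
v 2.8 4.292 -2.382
v 2.8 2.388 -1.378
v 2.552 3.503 -0.845
v 3.78 2.944 -2.085
v 3.531 4.059 -1.553
v -1.623 1.76 -2.231
v -1.151 2.405 -2.201
v -1.337 1.5 -1.169
v -1.656 2.534 -2.033
v -2.145 2.301 -1.958
v -2.39 1.815 -2.011
v -2.277 1.303 -2.167
v -1.857 1.004 -2.352
v -1.328 1.06 -2.482
v -0.937 1.442 -2.493
v -0.867 1.974 -2.382
v -2.93 2.685 -3.446
v -2.423 2.932 -2.275
v -2.324 4.134 -4.014
v -1.816 4.381 -2.843
v -1.264 1.779 -3.977
v -0.756 2.026 -2.806
v -0.657 3.228 -4.545
v -0.15 3.475 -3.374
v -0.475 0.722 -1.271
v -1.162 -0.239 -0.577
v -0.675 1.451 -0.458
v -1.361 0.49 0.236
v 0.481 0.41 -0.756
v -0.205 -0.551 -0.062
v 0.282 1.139 0.057
v -0.405 0.178 0.751
f 2 4 1
f 5 2 1
f 1 4 3
f 3 5 1
f 2 8 4
f 6 2 5
f 6 8 2
f 4 8 3
f 7 5 3
f 3 8 7
f 7 6 5
f 8 6 7
f 10 9 12
f 10 12 11
f 12 9 13
f 12 13 11
f 13 9 14
f 13 14 11
f 14 9 15
f 14 15 11
f 15 9 16
f 15 16 11
f 16 9 17
f 16 17 11
f 17 9 18
f 17 18 11
f 18 9 19
f 18 19 11
f 19 9 10
f 19 10 11
f 21 23 20
f 24 21 20
f 20 23 22
f 22 24 20
f 21 27 23
f 25 21 24
f 25 27 21
f 23 27 22
f 26 24 22
f 22 27 26
f 26 25 24
f 27 25 26
f 29 31 28
f 32 29 28
f 28 31 30
f 30 32 28
f 29 35 31
f 33 29 32
f 33 35 29
f 31 35 30
f 34 32 30
f 30 35 34
f 34 33 32
f 35 33 34



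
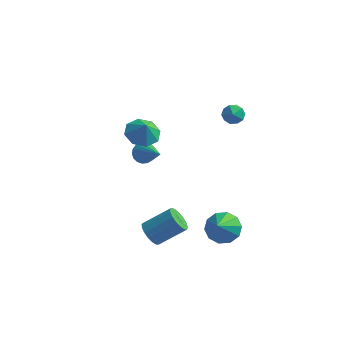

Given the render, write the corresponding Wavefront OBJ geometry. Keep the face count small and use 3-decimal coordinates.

v -0.6 -3.85 -1.832
v -0.148 -3.748 -2.459
v 1.133 -3.009 -1.415
v 0.68 -3.11 -0.788
v -0.346 -3.432 -2.44
v 0.935 -2.693 -1.396
v -0.602 -3.212 -2.281
v 0.678 -2.473 -1.237
v -0.858 -3.138 -2.02
v 0.422 -2.399 -0.976
v -1.055 -3.227 -1.715
v 0.225 -2.487 -0.671
v -1.148 -3.459 -1.437
v 0.133 -2.719 -0.394
v -1.115 -3.78 -1.25
v 0.166 -3.04 -0.206
v -0.964 -4.117 -1.196
v 0.316 -3.378 -0.152
v -0.73 -4.393 -1.288
v 0.55 -3.654 -0.244
v -0.466 -4.545 -1.504
v 0.814 -3.805 -0.46
v -0.233 -4.537 -1.795
v 1.047 -3.798 -0.752
v -0.084 -4.372 -2.095
v 1.196 -3.632 -1.051
v -0.053 -4.087 -2.335
v 1.227 -3.348 -1.291
v -4.004 3.697 -2.238
v -3.625 4.31 -2.117
v -2.576 2.583 -1.062
v -3.835 4.304 -1.869
v -4.077 4.178 -1.693
v -4.306 3.957 -1.626
v -4.474 3.684 -1.68
v -4.55 3.414 -1.844
v -4.517 3.201 -2.086
v -4.383 3.085 -2.359
v -4.174 3.091 -2.607
v -3.931 3.217 -2.783
v -3.703 3.438 -2.85
v -3.534 3.71 -2.796
v -3.459 3.98 -2.632
v -3.491 4.194 -2.39
v -3.891 3.226 -0.092
v -3.342 2.46 -0.531
v -3.529 2.934 0.872
v -2.931 3.139 -0.48
v -3.082 3.869 -0.202
v -3.707 4.223 0.141
v -4.441 3.992 0.348
v -4.852 3.313 0.297
v -4.701 2.583 0.018
v -4.076 2.229 -0.324
v 2.666 -1.854 -1.979
v 3.224 -1.232 -1.448
v 2.874 -3.366 -0.421
v 2.64 -1.146 -1.287
v 2.066 -1.331 -1.39
v 1.721 -1.715 -1.718
v 1.737 -2.153 -2.145
v 2.108 -2.477 -2.509
v 2.692 -2.563 -2.67
v 3.266 -2.378 -2.567
v 3.611 -1.993 -2.239
v 3.595 -1.555 -1.812
v 0.907 2.958 3.542
v 1.383 3.22 3.045
v 1.717 2.16 3.895
v 2.193 2.422 3.398
v 2.007 2.831 3.981
v 1.506 3.324 3.763
v 1.594 2.056 3.177
v 1.093 2.549 2.959
v 1.807 2.663 2.819
v 2.062 3.142 3.317
v 1.038 2.238 3.623
v 1.293 2.717 4.121
f 2 1 5
f 2 5 3
f 3 5 6
f 3 6 4
f 5 1 7
f 5 7 6
f 6 7 8
f 6 8 4
f 7 1 9
f 7 9 8
f 8 9 10
f 8 10 4
f 9 1 11
f 9 11 10
f 10 11 12
f 10 12 4
f 11 1 13
f 11 13 12
f 12 13 14
f 12 14 4
f 13 1 15
f 13 15 14
f 14 15 16
f 14 16 4
f 15 1 17
f 15 17 16
f 16 17 18
f 16 18 4
f 17 1 19
f 17 19 18
f 18 19 20
f 18 20 4
f 19 1 21
f 19 21 20
f 20 21 22
f 20 22 4
f 21 1 23
f 21 23 22
f 22 23 24
f 22 24 4
f 23 1 25
f 23 25 24
f 24 25 26
f 24 26 4
f 25 1 27
f 25 27 26
f 26 27 28
f 26 28 4
f 27 1 2
f 27 2 28
f 28 2 3
f 28 3 4
f 30 29 32
f 30 32 31
f 32 29 33
f 32 33 31
f 33 29 34
f 33 34 31
f 34 29 35
f 34 35 31
f 35 29 36
f 35 36 31
f 36 29 37
f 36 37 31
f 37 29 38
f 37 38 31
f 38 29 39
f 38 39 31
f 39 29 40
f 39 40 31
f 40 29 41
f 40 41 31
f 41 29 42
f 41 42 31
f 42 29 43
f 42 43 31
f 43 29 44
f 43 44 31
f 44 29 30
f 44 30 31
f 46 45 48
f 46 48 47
f 48 45 49
f 48 49 47
f 49 45 50
f 49 50 47
f 50 45 51
f 50 51 47
f 51 45 52
f 51 52 47
f 52 45 53
f 52 53 47
f 53 45 54
f 53 54 47
f 54 45 46
f 54 46 47
f 56 55 58
f 56 58 57
f 58 55 59
f 58 59 57
f 59 55 60
f 59 60 57
f 60 55 61
f 60 61 57
f 61 55 62
f 61 62 57
f 62 55 63
f 62 63 57
f 63 55 64
f 63 64 57
f 64 55 65
f 64 65 57
f 65 55 66
f 65 66 57
f 66 55 56
f 66 56 57
f 67 78 72
f 67 72 68
f 67 68 74
f 67 74 77
f 67 77 78
f 68 72 76
f 72 78 71
f 78 77 69
f 77 74 73
f 74 68 75
f 70 76 71
f 70 71 69
f 70 69 73
f 70 73 75
f 70 75 76
f 71 76 72
f 69 71 78
f 73 69 77
f 75 73 74
f 76 75 68



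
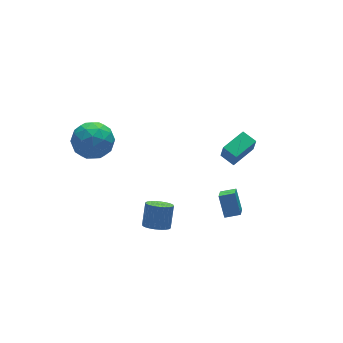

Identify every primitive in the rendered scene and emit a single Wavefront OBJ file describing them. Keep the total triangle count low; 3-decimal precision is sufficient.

v -3.952 3.319 -0.489
v -3.053 2.964 -1.199
v -3.527 1.896 0.759
v -2.628 1.541 0.049
v -2.553 2.584 0.636
v -2.815 3.463 -0.135
v -3.765 1.397 -0.305
v -4.027 2.276 -1.076
v -2.938 1.776 -1.085
v -2.189 2.51 -0.504
v -4.391 2.35 0.064
v -3.642 3.084 0.645
v -3.54 3.266 -0.953
v -3.04 1.594 0.513
v -2.996 2.207 0.858
v -2.468 1.998 0.441
v -3.4 3.56 -0.328
v -2.872 3.351 -0.746
v -2.578 3.128 0.333
v -3.708 1.509 0.306
v -3.18 1.3 -0.112
v -4.112 2.862 -0.881
v -3.584 2.653 -1.298
v -4.002 1.732 -0.773
v -2.944 2.36 -1.304
v -2.694 1.523 -0.57
v -3.362 1.439 -0.778
v -3.516 1.955 -1.232
v -2.504 2.791 -0.962
v -2.254 1.955 -0.229
v -2.209 2.567 0.116
v -2.364 3.084 -0.337
v -2.436 2.093 -0.895
v -4.326 2.905 -0.211
v -4.076 2.069 0.522
v -4.216 1.776 -0.103
v -4.371 2.293 -0.556
v -3.886 3.337 0.13
v -3.636 2.5 0.864
v -3.064 2.905 0.792
v -3.218 3.421 0.338
v -4.144 2.767 0.455
v 2.689 -1.671 -1.511
v 2.668 -1.951 -0.531
v 2.378 -0.857 -1.286
v 2.357 -1.137 -0.305
v 4.143 -1.163 -1.335
v 4.122 -1.443 -0.354
v 3.832 -0.349 -1.109
v 3.811 -0.629 -0.129
v -2.494 -3.058 -2.746
v -2.09 -3.636 -2.603
v -1.582 -3.021 -1.551
v -1.986 -2.442 -1.694
v -1.919 -3.49 -2.771
v -1.411 -2.875 -1.719
v -1.836 -3.278 -2.935
v -1.327 -2.663 -1.884
v -1.852 -3.032 -3.071
v -1.344 -2.417 -2.019
v -1.967 -2.791 -3.157
v -1.458 -2.176 -2.105
v -2.162 -2.59 -3.18
v -1.653 -1.975 -2.129
v -2.407 -2.46 -3.138
v -1.899 -1.845 -2.086
v -2.666 -2.421 -3.035
v -2.157 -1.806 -1.984
v -2.898 -2.479 -2.889
v -2.39 -1.864 -1.837
v -3.069 -2.625 -2.721
v -2.561 -2.01 -1.669
v -3.153 -2.837 -2.556
v -2.644 -2.222 -1.505
v -3.136 -3.083 -2.421
v -2.628 -2.468 -1.369
v -3.022 -3.324 -2.335
v -2.513 -2.709 -1.283
v -2.827 -3.525 -2.311
v -2.318 -2.91 -1.26
v -2.581 -3.655 -2.354
v -2.073 -3.04 -1.302
v -2.323 -3.694 -2.456
v -1.814 -3.079 -1.405
v 1.069 -3.796 -2.724
v 0.512 -4.619 -1.999
v 1.17 -2.992 -1.733
v 0.614 -3.815 -1.008
v 1.806 -4.125 -2.532
v 1.25 -4.948 -1.807
v 1.908 -3.321 -1.541
v 1.351 -4.144 -0.816
f 1 38 17
f 38 12 41
f 17 41 6
f 38 41 17
f 1 17 13
f 17 6 18
f 13 18 2
f 17 18 13
f 1 13 22
f 13 2 23
f 22 23 8
f 13 23 22
f 1 22 34
f 22 8 37
f 34 37 11
f 22 37 34
f 1 34 38
f 34 11 42
f 38 42 12
f 34 42 38
f 2 18 29
f 18 6 32
f 29 32 10
f 18 32 29
f 6 41 19
f 41 12 40
f 19 40 5
f 41 40 19
f 12 42 39
f 42 11 35
f 39 35 3
f 42 35 39
f 11 37 36
f 37 8 24
f 36 24 7
f 37 24 36
f 8 23 28
f 23 2 25
f 28 25 9
f 23 25 28
f 4 30 16
f 30 10 31
f 16 31 5
f 30 31 16
f 4 16 14
f 16 5 15
f 14 15 3
f 16 15 14
f 4 14 21
f 14 3 20
f 21 20 7
f 14 20 21
f 4 21 26
f 21 7 27
f 26 27 9
f 21 27 26
f 4 26 30
f 26 9 33
f 30 33 10
f 26 33 30
f 5 31 19
f 31 10 32
f 19 32 6
f 31 32 19
f 3 15 39
f 15 5 40
f 39 40 12
f 15 40 39
f 7 20 36
f 20 3 35
f 36 35 11
f 20 35 36
f 9 27 28
f 27 7 24
f 28 24 8
f 27 24 28
f 10 33 29
f 33 9 25
f 29 25 2
f 33 25 29
f 44 46 43
f 47 44 43
f 43 46 45
f 45 47 43
f 44 50 46
f 48 44 47
f 48 50 44
f 46 50 45
f 49 47 45
f 45 50 49
f 49 48 47
f 50 48 49
f 52 51 55
f 52 55 53
f 53 55 56
f 53 56 54
f 55 51 57
f 55 57 56
f 56 57 58
f 56 58 54
f 57 51 59
f 57 59 58
f 58 59 60
f 58 60 54
f 59 51 61
f 59 61 60
f 60 61 62
f 60 62 54
f 61 51 63
f 61 63 62
f 62 63 64
f 62 64 54
f 63 51 65
f 63 65 64
f 64 65 66
f 64 66 54
f 65 51 67
f 65 67 66
f 66 67 68
f 66 68 54
f 67 51 69
f 67 69 68
f 68 69 70
f 68 70 54
f 69 51 71
f 69 71 70
f 70 71 72
f 70 72 54
f 71 51 73
f 71 73 72
f 72 73 74
f 72 74 54
f 73 51 75
f 73 75 74
f 74 75 76
f 74 76 54
f 75 51 77
f 75 77 76
f 76 77 78
f 76 78 54
f 77 51 79
f 77 79 78
f 78 79 80
f 78 80 54
f 79 51 81
f 79 81 80
f 80 81 82
f 80 82 54
f 81 51 83
f 81 83 82
f 82 83 84
f 82 84 54
f 83 51 52
f 83 52 84
f 84 52 53
f 84 53 54
f 86 88 85
f 89 86 85
f 85 88 87
f 87 89 85
f 86 92 88
f 90 86 89
f 90 92 86
f 88 92 87
f 91 89 87
f 87 92 91
f 91 90 89
f 92 90 91



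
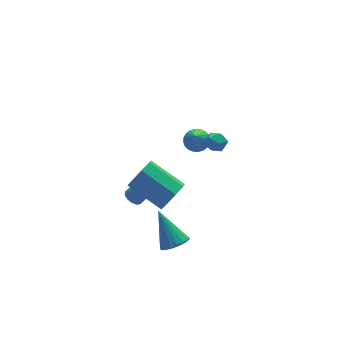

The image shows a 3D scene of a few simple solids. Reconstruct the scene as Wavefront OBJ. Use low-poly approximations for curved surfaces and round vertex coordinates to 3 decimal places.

v -2.594 -3.961 3.071
v -2.116 -4.112 3.855
v -3.129 -2.45 4.792
v -3.606 -2.299 4.009
v -1.783 -3.661 3.416
v -2.796 -1.999 4.353
v -1.925 -3.386 2.775
v -2.938 -1.724 3.712
v -2.459 -3.448 2.307
v -3.472 -1.786 3.245
v -3.071 -3.81 2.288
v -4.084 -2.148 3.225
v -3.404 -4.261 2.727
v -4.417 -2.599 3.664
v -3.262 -4.536 3.368
v -4.275 -2.874 4.305
v -2.728 -4.474 3.835
v -3.741 -2.812 4.773
v -2.167 1.398 -2.701
v -1.712 1.46 -3.021
v -0.978 1.245 -2.02
v -1.433 1.182 -1.699
v -1.781 1.746 -2.908
v -1.047 1.531 -1.907
v -1.973 1.922 -2.73
v -1.239 1.707 -1.729
v -2.227 1.931 -2.542
v -1.492 1.716 -1.541
v -2.461 1.771 -2.405
v -1.727 1.556 -1.403
v -2.602 1.492 -2.361
v -1.868 1.277 -1.36
v -2.605 1.183 -2.425
v -1.871 0.968 -1.424
v -2.469 0.943 -2.577
v -1.735 0.727 -1.576
v -2.237 0.846 -2.768
v -1.503 0.631 -1.767
v -1.983 0.925 -2.937
v -1.249 0.709 -1.936
v -1.787 1.154 -3.032
v -1.053 0.938 -2.031
v 2.776 3.406 -1.924
v 3.486 3.344 -1.689
v 2.324 2.814 -0.716
v 3.415 3.608 -1.586
v 3.246 3.842 -1.534
v 3.006 4.009 -1.542
v 2.731 4.085 -1.608
v 2.463 4.057 -1.722
v 2.243 3.931 -1.867
v 2.104 3.724 -2.02
v 2.067 3.469 -2.159
v 2.138 3.205 -2.262
v 2.307 2.971 -2.314
v 2.547 2.803 -2.306
v 2.821 2.728 -2.24
v 3.089 2.756 -2.126
v 3.31 2.882 -1.981
v 3.449 3.089 -1.828
v 2.698 1.769 0.387
v 3.292 1.506 0.142
v 2.148 0.854 0.038
v 2.742 0.591 -0.207
v 2.646 0.651 0.477
v 2.986 1.216 0.693
v 2.454 1.144 -0.513
v 2.794 1.709 -0.297
v 3.141 1.12 -0.415
v 3.259 0.815 0.197
v 2.181 1.545 -0.017
v 2.299 1.24 0.595
v -2.514 -4.013 -1.106
v -1.795 -3.674 -1.308
v -2.726 -2.607 0.506
v -2.034 -3.482 -1.506
v -2.368 -3.395 -1.626
v -2.73 -3.431 -1.642
v -3.05 -3.582 -1.552
v -3.264 -3.818 -1.375
v -3.329 -4.093 -1.143
v -3.233 -4.352 -0.905
v -2.994 -4.544 -0.707
v -2.66 -4.631 -0.587
v -2.297 -4.595 -0.571
v -1.978 -4.444 -0.66
v -1.764 -4.207 -0.838
v -1.699 -3.933 -1.069
f 2 1 5
f 2 5 3
f 3 5 6
f 3 6 4
f 5 1 7
f 5 7 6
f 6 7 8
f 6 8 4
f 7 1 9
f 7 9 8
f 8 9 10
f 8 10 4
f 9 1 11
f 9 11 10
f 10 11 12
f 10 12 4
f 11 1 13
f 11 13 12
f 12 13 14
f 12 14 4
f 13 1 15
f 13 15 14
f 14 15 16
f 14 16 4
f 15 1 17
f 15 17 16
f 16 17 18
f 16 18 4
f 17 1 2
f 17 2 18
f 18 2 3
f 18 3 4
f 20 19 23
f 20 23 21
f 21 23 24
f 21 24 22
f 23 19 25
f 23 25 24
f 24 25 26
f 24 26 22
f 25 19 27
f 25 27 26
f 26 27 28
f 26 28 22
f 27 19 29
f 27 29 28
f 28 29 30
f 28 30 22
f 29 19 31
f 29 31 30
f 30 31 32
f 30 32 22
f 31 19 33
f 31 33 32
f 32 33 34
f 32 34 22
f 33 19 35
f 33 35 34
f 34 35 36
f 34 36 22
f 35 19 37
f 35 37 36
f 36 37 38
f 36 38 22
f 37 19 39
f 37 39 38
f 38 39 40
f 38 40 22
f 39 19 41
f 39 41 40
f 40 41 42
f 40 42 22
f 41 19 20
f 41 20 42
f 42 20 21
f 42 21 22
f 44 43 46
f 44 46 45
f 46 43 47
f 46 47 45
f 47 43 48
f 47 48 45
f 48 43 49
f 48 49 45
f 49 43 50
f 49 50 45
f 50 43 51
f 50 51 45
f 51 43 52
f 51 52 45
f 52 43 53
f 52 53 45
f 53 43 54
f 53 54 45
f 54 43 55
f 54 55 45
f 55 43 56
f 55 56 45
f 56 43 57
f 56 57 45
f 57 43 58
f 57 58 45
f 58 43 59
f 58 59 45
f 59 43 60
f 59 60 45
f 60 43 44
f 60 44 45
f 61 72 66
f 61 66 62
f 61 62 68
f 61 68 71
f 61 71 72
f 62 66 70
f 66 72 65
f 72 71 63
f 71 68 67
f 68 62 69
f 64 70 65
f 64 65 63
f 64 63 67
f 64 67 69
f 64 69 70
f 65 70 66
f 63 65 72
f 67 63 71
f 69 67 68
f 70 69 62
f 74 73 76
f 74 76 75
f 76 73 77
f 76 77 75
f 77 73 78
f 77 78 75
f 78 73 79
f 78 79 75
f 79 73 80
f 79 80 75
f 80 73 81
f 80 81 75
f 81 73 82
f 81 82 75
f 82 73 83
f 82 83 75
f 83 73 84
f 83 84 75
f 84 73 85
f 84 85 75
f 85 73 86
f 85 86 75
f 86 73 87
f 86 87 75
f 87 73 88
f 87 88 75
f 88 73 74
f 88 74 75



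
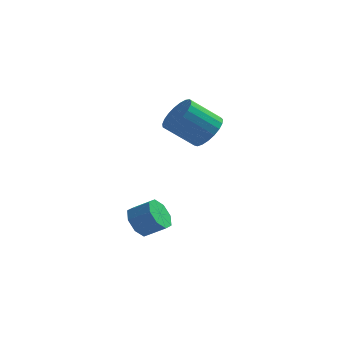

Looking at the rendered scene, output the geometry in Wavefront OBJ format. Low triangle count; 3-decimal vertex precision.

v 2.387 -0.367 1.021
v 3.094 -0.626 1.724
v 1.72 -1.072 2.942
v 1.013 -0.813 2.239
v 3.034 -0.21 1.807
v 1.659 -0.656 3.026
v 2.861 0.178 1.755
v 1.487 -0.268 2.973
v 2.607 0.472 1.576
v 1.232 0.027 2.794
v 2.314 0.622 1.3
v 0.94 0.176 2.519
v 2.035 0.6 0.977
v 0.66 0.154 2.195
v 1.816 0.411 0.661
v 0.441 -0.035 1.879
v 1.696 0.087 0.407
v 0.321 -0.359 1.626
v 1.695 -0.315 0.26
v 0.321 -0.761 1.478
v 1.815 -0.726 0.244
v 0.44 -1.172 1.462
v 2.033 -1.075 0.362
v 0.658 -1.521 1.58
v 2.312 -1.302 0.594
v 0.938 -1.747 1.813
v 2.605 -1.367 0.9
v 1.23 -1.812 2.119
v 2.859 -1.259 1.227
v 1.485 -1.705 2.446
v 3.033 -0.997 1.518
v 1.658 -1.443 2.737
v -0.26 -3.029 -3.856
v 0.227 -2.895 -4.613
v 1.246 -2.917 -3.962
v 0.76 -3.051 -3.204
v 0.043 -2.298 -4.305
v 1.063 -2.32 -3.654
v -0.318 -2.129 -3.734
v 0.702 -2.151 -3.083
v -0.645 -2.487 -3.234
v 0.375 -2.51 -2.583
v -0.746 -3.163 -3.098
v 0.273 -3.185 -2.447
v -0.563 -3.76 -3.406
v 0.457 -3.782 -2.755
v -0.202 -3.929 -3.977
v 0.818 -3.951 -3.326
v 0.125 -3.57 -4.477
v 1.145 -3.593 -3.826
f 2 1 5
f 2 5 3
f 3 5 6
f 3 6 4
f 5 1 7
f 5 7 6
f 6 7 8
f 6 8 4
f 7 1 9
f 7 9 8
f 8 9 10
f 8 10 4
f 9 1 11
f 9 11 10
f 10 11 12
f 10 12 4
f 11 1 13
f 11 13 12
f 12 13 14
f 12 14 4
f 13 1 15
f 13 15 14
f 14 15 16
f 14 16 4
f 15 1 17
f 15 17 16
f 16 17 18
f 16 18 4
f 17 1 19
f 17 19 18
f 18 19 20
f 18 20 4
f 19 1 21
f 19 21 20
f 20 21 22
f 20 22 4
f 21 1 23
f 21 23 22
f 22 23 24
f 22 24 4
f 23 1 25
f 23 25 24
f 24 25 26
f 24 26 4
f 25 1 27
f 25 27 26
f 26 27 28
f 26 28 4
f 27 1 29
f 27 29 28
f 28 29 30
f 28 30 4
f 29 1 31
f 29 31 30
f 30 31 32
f 30 32 4
f 31 1 2
f 31 2 32
f 32 2 3
f 32 3 4
f 34 33 37
f 34 37 35
f 35 37 38
f 35 38 36
f 37 33 39
f 37 39 38
f 38 39 40
f 38 40 36
f 39 33 41
f 39 41 40
f 40 41 42
f 40 42 36
f 41 33 43
f 41 43 42
f 42 43 44
f 42 44 36
f 43 33 45
f 43 45 44
f 44 45 46
f 44 46 36
f 45 33 47
f 45 47 46
f 46 47 48
f 46 48 36
f 47 33 49
f 47 49 48
f 48 49 50
f 48 50 36
f 49 33 34
f 49 34 50
f 50 34 35
f 50 35 36



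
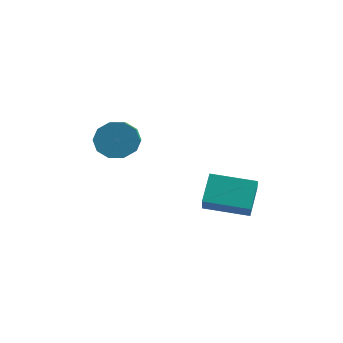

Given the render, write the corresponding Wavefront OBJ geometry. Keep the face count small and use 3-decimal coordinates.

v -2.794 1.774 1.788
v -2.345 1.583 0.984
v -1.736 0.555 1.569
v -2.186 0.746 2.372
v -2.017 1.952 1.29
v -1.408 0.924 1.875
v -1.985 2.252 1.786
v -1.376 1.225 2.371
v -2.263 2.37 2.283
v -1.654 1.343 2.867
v -2.743 2.261 2.59
v -2.135 1.233 3.175
v -3.244 1.965 2.591
v -2.635 0.937 3.176
v -3.572 1.596 2.285
v -2.963 0.568 2.87
v -3.604 1.295 1.789
v -2.995 0.268 2.374
v -3.326 1.177 1.293
v -2.717 0.15 1.877
v -2.845 1.287 0.985
v -2.237 0.259 1.57
v 0.889 2.278 -1.359
v 1.32 1.557 -0.488
v 0.599 3.33 -0.345
v 1.03 2.61 0.526
v 2.69 3.03 -1.626
v 3.121 2.31 -0.755
v 2.4 4.083 -0.612
v 2.831 3.362 0.259
f 2 1 5
f 2 5 3
f 3 5 6
f 3 6 4
f 5 1 7
f 5 7 6
f 6 7 8
f 6 8 4
f 7 1 9
f 7 9 8
f 8 9 10
f 8 10 4
f 9 1 11
f 9 11 10
f 10 11 12
f 10 12 4
f 11 1 13
f 11 13 12
f 12 13 14
f 12 14 4
f 13 1 15
f 13 15 14
f 14 15 16
f 14 16 4
f 15 1 17
f 15 17 16
f 16 17 18
f 16 18 4
f 17 1 19
f 17 19 18
f 18 19 20
f 18 20 4
f 19 1 21
f 19 21 20
f 20 21 22
f 20 22 4
f 21 1 2
f 21 2 22
f 22 2 3
f 22 3 4
f 24 26 23
f 27 24 23
f 23 26 25
f 25 27 23
f 24 30 26
f 28 24 27
f 28 30 24
f 26 30 25
f 29 27 25
f 25 30 29
f 29 28 27
f 30 28 29



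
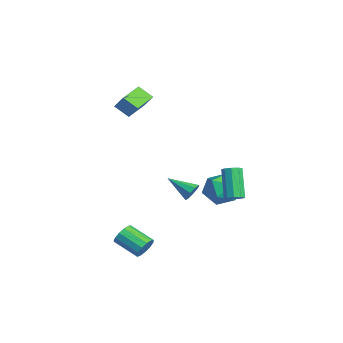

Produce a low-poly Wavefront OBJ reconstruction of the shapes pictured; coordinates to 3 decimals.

v 2.768 -1.105 0.368
v 3.075 -1.074 0.811
v 1.932 -2.055 1.012
v 2.803 -0.824 0.828
v 2.515 -0.706 0.629
v 2.346 -0.774 0.308
v 2.373 -0.997 0.015
v 2.586 -1.271 -0.113
v 2.883 -1.467 -0.016
v 3.127 -1.494 0.26
v 3.203 -1.339 0.587
v -2.526 2.46 -3.23
v -1.527 2.376 -2.88
v -3.053 1.404 -1.98
v -2.054 1.32 -1.63
v -2.577 2.238 -1.527
v -2.252 2.891 -2.299
v -2.328 0.889 -2.561
v -2.003 1.542 -3.333
v -1.405 1.405 -2.467
v -1.559 2.239 -1.827
v -3.021 1.541 -3.033
v -3.175 2.375 -2.393
v 2.063 1.155 -0.708
v 2.457 1.336 -0.459
v 1.472 1.506 0.977
v 1.077 1.325 0.728
v 2.285 1.591 -0.608
v 1.3 1.762 0.829
v 2.009 1.643 -0.803
v 1.024 1.813 0.633
v 1.758 1.466 -0.954
v 0.773 1.636 0.482
v 1.65 1.144 -0.99
v 0.665 1.314 0.446
v 1.735 0.826 -0.894
v 0.75 0.997 0.542
v 1.973 0.663 -0.711
v 0.988 0.833 0.725
v 2.253 0.73 -0.527
v 1.268 0.9 0.909
v 2.444 0.995 -0.427
v 1.459 1.166 1.009
v -4.308 -1.484 2.922
v -4.8 -2.081 3.49
v -3.897 -1.145 3.634
v -4.389 -1.742 4.203
v -3.171 -2.558 2.777
v -3.663 -3.155 3.346
v -2.76 -2.219 3.49
v -3.252 -2.816 4.058
v 2.514 -3.304 -3.142
v 2.839 -3.304 -2.614
v 1.891 -4.136 -2.03
v 1.566 -4.136 -2.558
v 2.617 -3.036 -2.593
v 1.668 -3.867 -2.009
v 2.362 -2.852 -2.746
v 1.413 -3.684 -2.162
v 2.156 -2.813 -3.025
v 1.207 -3.644 -2.441
v 2.063 -2.929 -3.341
v 1.114 -3.76 -2.757
v 2.114 -3.164 -3.594
v 1.165 -3.996 -3.01
v 2.291 -3.444 -3.703
v 1.343 -4.276 -3.119
v 2.54 -3.68 -3.635
v 1.591 -4.511 -3.051
v 2.781 -3.796 -3.41
v 1.832 -4.627 -2.826
v 2.937 -3.756 -3.099
v 1.988 -4.588 -2.515
v 2.958 -3.573 -2.803
v 2.01 -4.404 -2.219
f 2 1 4
f 2 4 3
f 4 1 5
f 4 5 3
f 5 1 6
f 5 6 3
f 6 1 7
f 6 7 3
f 7 1 8
f 7 8 3
f 8 1 9
f 8 9 3
f 9 1 10
f 9 10 3
f 10 1 11
f 10 11 3
f 11 1 2
f 11 2 3
f 12 23 17
f 12 17 13
f 12 13 19
f 12 19 22
f 12 22 23
f 13 17 21
f 17 23 16
f 23 22 14
f 22 19 18
f 19 13 20
f 15 21 16
f 15 16 14
f 15 14 18
f 15 18 20
f 15 20 21
f 16 21 17
f 14 16 23
f 18 14 22
f 20 18 19
f 21 20 13
f 25 24 28
f 25 28 26
f 26 28 29
f 26 29 27
f 28 24 30
f 28 30 29
f 29 30 31
f 29 31 27
f 30 24 32
f 30 32 31
f 31 32 33
f 31 33 27
f 32 24 34
f 32 34 33
f 33 34 35
f 33 35 27
f 34 24 36
f 34 36 35
f 35 36 37
f 35 37 27
f 36 24 38
f 36 38 37
f 37 38 39
f 37 39 27
f 38 24 40
f 38 40 39
f 39 40 41
f 39 41 27
f 40 24 42
f 40 42 41
f 41 42 43
f 41 43 27
f 42 24 25
f 42 25 43
f 43 25 26
f 43 26 27
f 45 47 44
f 48 45 44
f 44 47 46
f 46 48 44
f 45 51 47
f 49 45 48
f 49 51 45
f 47 51 46
f 50 48 46
f 46 51 50
f 50 49 48
f 51 49 50
f 53 52 56
f 53 56 54
f 54 56 57
f 54 57 55
f 56 52 58
f 56 58 57
f 57 58 59
f 57 59 55
f 58 52 60
f 58 60 59
f 59 60 61
f 59 61 55
f 60 52 62
f 60 62 61
f 61 62 63
f 61 63 55
f 62 52 64
f 62 64 63
f 63 64 65
f 63 65 55
f 64 52 66
f 64 66 65
f 65 66 67
f 65 67 55
f 66 52 68
f 66 68 67
f 67 68 69
f 67 69 55
f 68 52 70
f 68 70 69
f 69 70 71
f 69 71 55
f 70 52 72
f 70 72 71
f 71 72 73
f 71 73 55
f 72 52 74
f 72 74 73
f 73 74 75
f 73 75 55
f 74 52 53
f 74 53 75
f 75 53 54
f 75 54 55



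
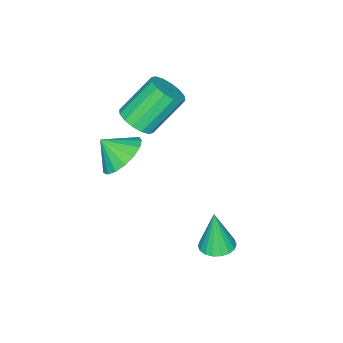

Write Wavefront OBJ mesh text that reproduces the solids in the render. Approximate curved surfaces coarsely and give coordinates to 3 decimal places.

v -0.242 -1.907 1.975
v 0.437 -1.973 2.531
v -0.799 -1.28 4.121
v -1.478 -1.213 3.565
v 0.461 -1.549 2.365
v -0.775 -0.856 3.956
v 0.297 -1.221 2.095
v -0.939 -0.528 3.685
v -0.012 -1.077 1.792
v -1.247 -0.384 3.383
v -0.382 -1.155 1.539
v -1.618 -0.462 3.129
v -0.715 -1.435 1.402
v -1.951 -0.742 2.992
v -0.921 -1.84 1.419
v -2.157 -1.147 3.009
v -0.945 -2.264 1.584
v -2.181 -1.571 3.175
v -0.781 -2.592 1.855
v -2.017 -1.899 3.445
v -0.473 -2.736 2.157
v -1.708 -2.043 3.748
v -0.102 -2.658 2.411
v -1.338 -1.965 4.001
v 0.231 -2.378 2.548
v -1.005 -1.685 4.138
v 0.848 2.99 -2.467
v 1.555 3.288 -2.401
v 0.772 2.75 -0.553
v 1.353 3.563 -2.375
v 1.051 3.725 -2.367
v 0.709 3.742 -2.378
v 0.395 3.609 -2.407
v 0.17 3.354 -2.448
v 0.079 3.026 -2.493
v 0.141 2.691 -2.532
v 0.343 2.416 -2.559
v 0.645 2.254 -2.567
v 0.987 2.237 -2.555
v 1.301 2.37 -2.526
v 1.526 2.625 -2.485
v 1.617 2.953 -2.441
v 1.698 -1.101 1.722
v 2.742 -1.001 1.39
v 2.042 -1.919 2.558
v 2.694 -0.636 1.767
v 2.418 -0.378 2.133
v 1.977 -0.285 2.405
v 1.472 -0.379 2.52
v 1.019 -0.638 2.453
v 0.721 -1.004 2.218
v 0.648 -1.391 1.869
v 0.814 -1.712 1.486
v 1.184 -1.893 1.158
v 1.671 -1.892 0.958
v 2.165 -1.71 0.934
v 2.551 -1.389 1.09
f 2 1 5
f 2 5 3
f 3 5 6
f 3 6 4
f 5 1 7
f 5 7 6
f 6 7 8
f 6 8 4
f 7 1 9
f 7 9 8
f 8 9 10
f 8 10 4
f 9 1 11
f 9 11 10
f 10 11 12
f 10 12 4
f 11 1 13
f 11 13 12
f 12 13 14
f 12 14 4
f 13 1 15
f 13 15 14
f 14 15 16
f 14 16 4
f 15 1 17
f 15 17 16
f 16 17 18
f 16 18 4
f 17 1 19
f 17 19 18
f 18 19 20
f 18 20 4
f 19 1 21
f 19 21 20
f 20 21 22
f 20 22 4
f 21 1 23
f 21 23 22
f 22 23 24
f 22 24 4
f 23 1 25
f 23 25 24
f 24 25 26
f 24 26 4
f 25 1 2
f 25 2 26
f 26 2 3
f 26 3 4
f 28 27 30
f 28 30 29
f 30 27 31
f 30 31 29
f 31 27 32
f 31 32 29
f 32 27 33
f 32 33 29
f 33 27 34
f 33 34 29
f 34 27 35
f 34 35 29
f 35 27 36
f 35 36 29
f 36 27 37
f 36 37 29
f 37 27 38
f 37 38 29
f 38 27 39
f 38 39 29
f 39 27 40
f 39 40 29
f 40 27 41
f 40 41 29
f 41 27 42
f 41 42 29
f 42 27 28
f 42 28 29
f 44 43 46
f 44 46 45
f 46 43 47
f 46 47 45
f 47 43 48
f 47 48 45
f 48 43 49
f 48 49 45
f 49 43 50
f 49 50 45
f 50 43 51
f 50 51 45
f 51 43 52
f 51 52 45
f 52 43 53
f 52 53 45
f 53 43 54
f 53 54 45
f 54 43 55
f 54 55 45
f 55 43 56
f 55 56 45
f 56 43 57
f 56 57 45
f 57 43 44
f 57 44 45



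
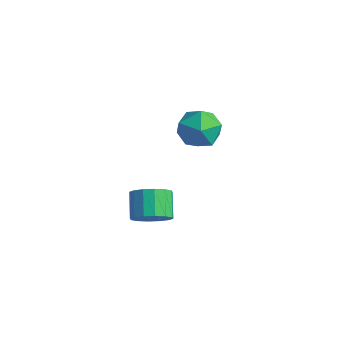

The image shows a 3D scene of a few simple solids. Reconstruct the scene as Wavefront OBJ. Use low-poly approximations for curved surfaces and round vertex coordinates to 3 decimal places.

v 0.769 2.56 2.323
v 1.82 2.086 2.425
v 0.14 0.994 1.515
v 1.191 0.52 1.617
v 0.551 0.717 2.561
v 0.94 1.685 3.06
v 1.02 1.395 0.88
v 1.409 2.363 1.379
v 1.974 1.366 1.533
v 1.685 0.947 2.571
v 0.275 2.133 1.369
v -0.014 1.714 2.407
v 3.73 -3.77 0.832
v 4.432 -3.639 1.381
v 3.652 -2.958 2.216
v 2.95 -3.09 1.668
v 4.437 -3.275 1.089
v 3.657 -2.595 1.924
v 4.252 -3.045 0.729
v 3.472 -2.364 1.564
v 3.928 -3.008 0.396
v 3.148 -2.328 1.232
v 3.551 -3.176 0.181
v 2.771 -2.495 1.016
v 3.221 -3.503 0.14
v 2.441 -2.822 0.975
v 3.028 -3.902 0.284
v 2.248 -3.221 1.119
v 3.023 -4.265 0.576
v 2.243 -3.585 1.411
v 3.208 -4.496 0.936
v 2.428 -3.815 1.771
v 3.532 -4.532 1.268
v 2.752 -3.852 2.104
v 3.909 -4.365 1.484
v 3.129 -3.684 2.319
v 4.239 -4.038 1.525
v 3.459 -3.357 2.36
f 1 12 6
f 1 6 2
f 1 2 8
f 1 8 11
f 1 11 12
f 2 6 10
f 6 12 5
f 12 11 3
f 11 8 7
f 8 2 9
f 4 10 5
f 4 5 3
f 4 3 7
f 4 7 9
f 4 9 10
f 5 10 6
f 3 5 12
f 7 3 11
f 9 7 8
f 10 9 2
f 14 13 17
f 14 17 15
f 15 17 18
f 15 18 16
f 17 13 19
f 17 19 18
f 18 19 20
f 18 20 16
f 19 13 21
f 19 21 20
f 20 21 22
f 20 22 16
f 21 13 23
f 21 23 22
f 22 23 24
f 22 24 16
f 23 13 25
f 23 25 24
f 24 25 26
f 24 26 16
f 25 13 27
f 25 27 26
f 26 27 28
f 26 28 16
f 27 13 29
f 27 29 28
f 28 29 30
f 28 30 16
f 29 13 31
f 29 31 30
f 30 31 32
f 30 32 16
f 31 13 33
f 31 33 32
f 32 33 34
f 32 34 16
f 33 13 35
f 33 35 34
f 34 35 36
f 34 36 16
f 35 13 37
f 35 37 36
f 36 37 38
f 36 38 16
f 37 13 14
f 37 14 38
f 38 14 15
f 38 15 16



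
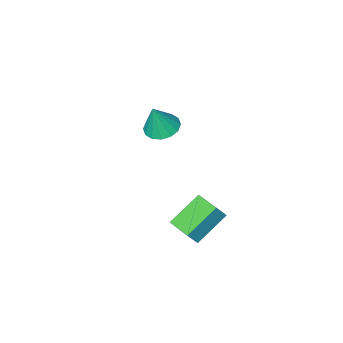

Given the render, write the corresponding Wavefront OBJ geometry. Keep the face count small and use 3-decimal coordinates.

v -2.357 3.226 0.906
v -1.834 3.242 1.675
v -2.427 4.454 0.928
v -1.905 4.47 1.697
v -0.855 3.33 -0.117
v -0.333 3.346 0.652
v -0.926 4.558 -0.095
v -0.403 4.574 0.674
v -3.212 -1.754 2.086
v -2.741 -1.062 1.888
v -2.688 -1.686 3.574
v -3.135 -0.9 2.019
v -3.549 -0.967 2.168
v -3.873 -1.245 2.295
v -4.02 -1.659 2.366
v -3.951 -2.098 2.362
v -3.683 -2.446 2.283
v -3.29 -2.608 2.152
v -2.876 -2.541 2.003
v -2.552 -2.264 1.876
v -2.405 -1.849 1.805
v -2.474 -1.41 1.81
f 2 4 1
f 5 2 1
f 1 4 3
f 3 5 1
f 2 8 4
f 6 2 5
f 6 8 2
f 4 8 3
f 7 5 3
f 3 8 7
f 7 6 5
f 8 6 7
f 10 9 12
f 10 12 11
f 12 9 13
f 12 13 11
f 13 9 14
f 13 14 11
f 14 9 15
f 14 15 11
f 15 9 16
f 15 16 11
f 16 9 17
f 16 17 11
f 17 9 18
f 17 18 11
f 18 9 19
f 18 19 11
f 19 9 20
f 19 20 11
f 20 9 21
f 20 21 11
f 21 9 22
f 21 22 11
f 22 9 10
f 22 10 11



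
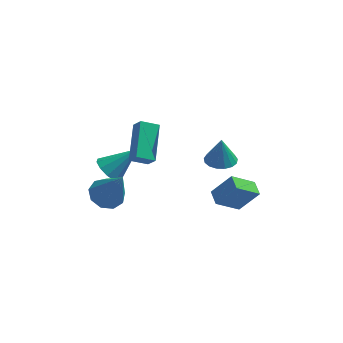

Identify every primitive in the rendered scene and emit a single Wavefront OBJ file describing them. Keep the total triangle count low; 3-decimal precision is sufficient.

v 3.079 -1.597 3.232
v 3.716 -1.167 3.186
v 3.101 -1.483 4.588
v 3.442 -0.921 3.17
v 3.085 -0.83 3.168
v 2.727 -0.915 3.18
v 2.449 -1.156 3.205
v 2.316 -1.498 3.236
v 2.358 -1.863 3.266
v 2.565 -2.167 3.289
v 2.889 -2.34 3.298
v 3.258 -2.344 3.293
v 3.586 -2.176 3.273
v 3.797 -1.876 3.245
v 3.844 -1.511 3.213
v -2.051 -2.554 1.545
v -1.563 -1.825 1.617
v -1.269 -3.266 3.475
v -2.104 -1.737 1.868
v -2.619 -2.032 1.968
v -2.868 -2.571 1.87
v -2.735 -3.102 1.62
v -2.281 -3.377 1.335
v -1.72 -3.266 1.148
v -1.313 -2.823 1.148
v -1.251 -2.253 1.333
v 2.892 -1.234 -0.456
v 3.834 -1.174 0.697
v 2.666 -0.46 -0.312
v 3.607 -0.4 0.841
v 3.993 -0.74 -1.381
v 4.934 -0.68 -0.228
v 3.766 0.034 -1.237
v 4.708 0.094 -0.084
v -1.207 1.123 0.494
v -1.055 2.978 1.51
v -0.315 1.282 0.072
v -0.163 3.136 1.087
v -0.837 0.744 1.133
v -0.685 2.598 2.148
v 0.055 0.902 0.71
v 0.207 2.757 1.726
v -2.274 2.785 -1.909
v -1.689 2.761 -2.553
v -0.866 3.275 -0.651
v -1.887 3.261 -2.526
v -2.233 3.578 -2.264
v -2.594 3.592 -1.866
v -2.833 3.298 -1.484
v -2.858 2.808 -1.265
v -2.66 2.309 -1.291
v -2.314 1.991 -1.554
v -1.953 1.977 -1.952
v -1.715 2.271 -2.334
f 2 1 4
f 2 4 3
f 4 1 5
f 4 5 3
f 5 1 6
f 5 6 3
f 6 1 7
f 6 7 3
f 7 1 8
f 7 8 3
f 8 1 9
f 8 9 3
f 9 1 10
f 9 10 3
f 10 1 11
f 10 11 3
f 11 1 12
f 11 12 3
f 12 1 13
f 12 13 3
f 13 1 14
f 13 14 3
f 14 1 15
f 14 15 3
f 15 1 2
f 15 2 3
f 17 16 19
f 17 19 18
f 19 16 20
f 19 20 18
f 20 16 21
f 20 21 18
f 21 16 22
f 21 22 18
f 22 16 23
f 22 23 18
f 23 16 24
f 23 24 18
f 24 16 25
f 24 25 18
f 25 16 26
f 25 26 18
f 26 16 17
f 26 17 18
f 28 30 27
f 31 28 27
f 27 30 29
f 29 31 27
f 28 34 30
f 32 28 31
f 32 34 28
f 30 34 29
f 33 31 29
f 29 34 33
f 33 32 31
f 34 32 33
f 36 38 35
f 39 36 35
f 35 38 37
f 37 39 35
f 36 42 38
f 40 36 39
f 40 42 36
f 38 42 37
f 41 39 37
f 37 42 41
f 41 40 39
f 42 40 41
f 44 43 46
f 44 46 45
f 46 43 47
f 46 47 45
f 47 43 48
f 47 48 45
f 48 43 49
f 48 49 45
f 49 43 50
f 49 50 45
f 50 43 51
f 50 51 45
f 51 43 52
f 51 52 45
f 52 43 53
f 52 53 45
f 53 43 54
f 53 54 45
f 54 43 44
f 54 44 45

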